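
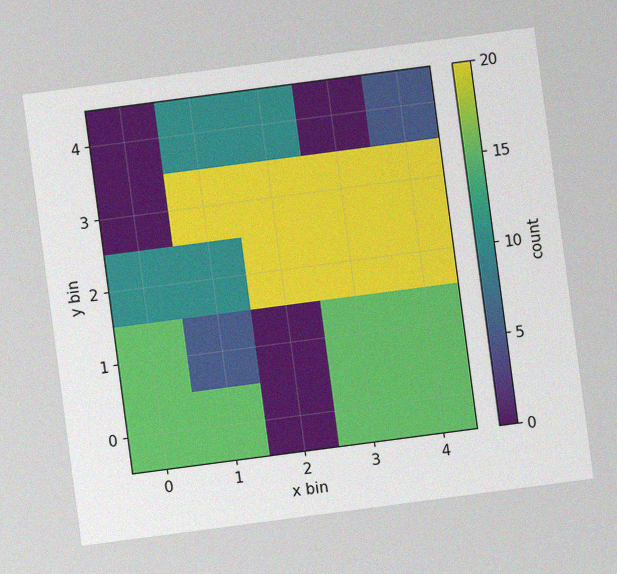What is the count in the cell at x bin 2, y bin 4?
The chart is tilted about 8° counter-clockwise, with some photo noise. Matching the cell (2, 4) against the colorbar gives 10.

10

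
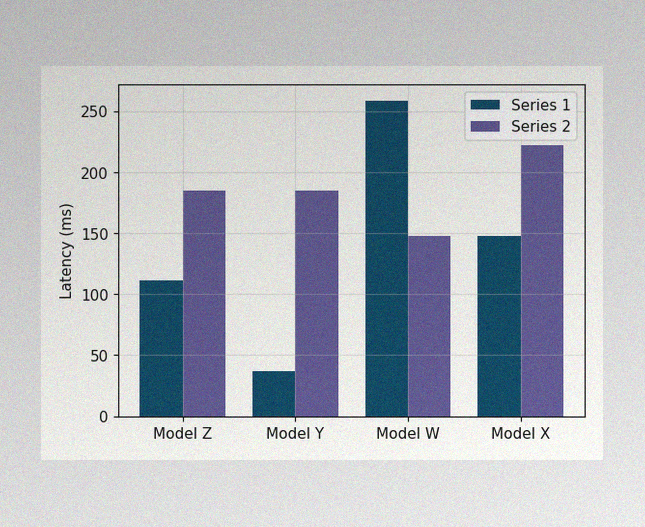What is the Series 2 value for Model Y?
The image has some photo noise and uneven lighting. The Series 2 bar at Model Y reaches 185ms on the y-axis.

185ms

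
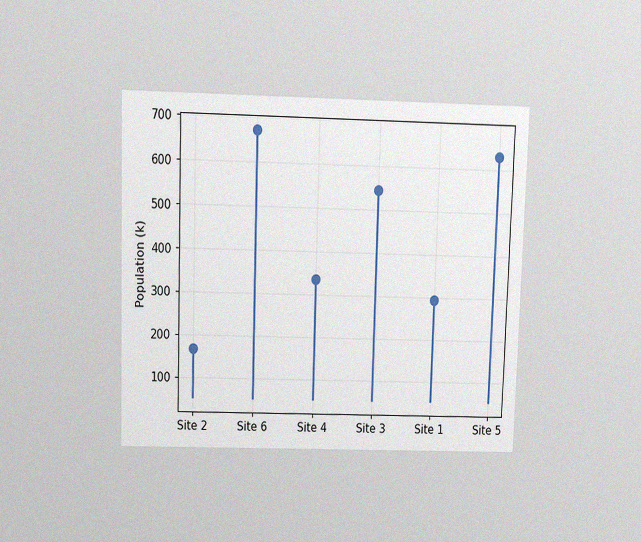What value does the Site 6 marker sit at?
The chart is viewed at a slight angle, with some photo noise. The Site 6 marker sits at 672k.

672k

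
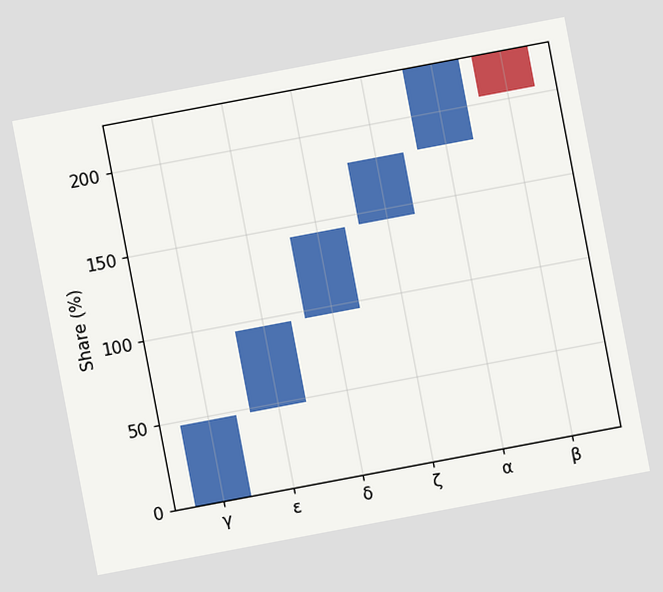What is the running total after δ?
The chart is tilted about 11° counter-clockwise. After δ the running total reaches 144%.

144%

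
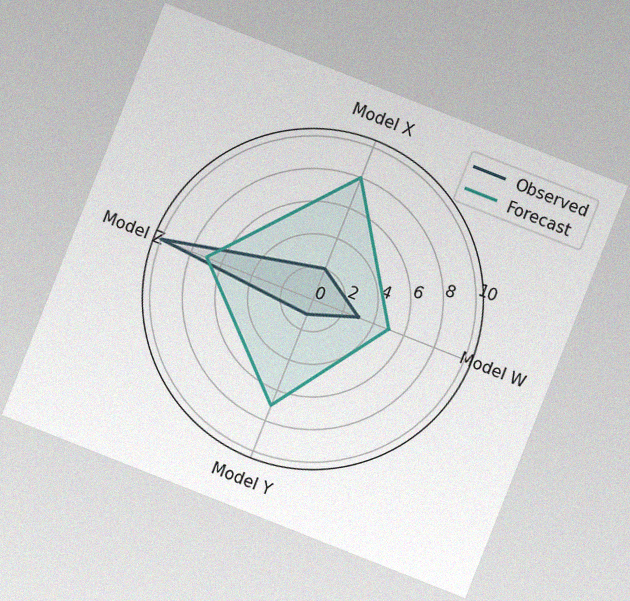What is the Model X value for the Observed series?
The chart is tilted about 22° clockwise, with some photo noise. On the Model X axis, Observed reaches 2.

2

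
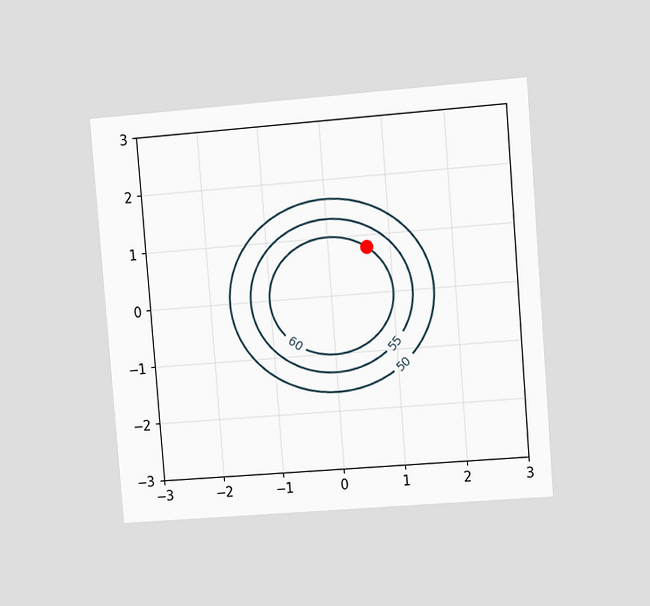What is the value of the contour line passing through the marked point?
60

The chart is tilted about 5° counter-clockwise and viewed at a slight angle. The marked point sits on the contour labelled 60.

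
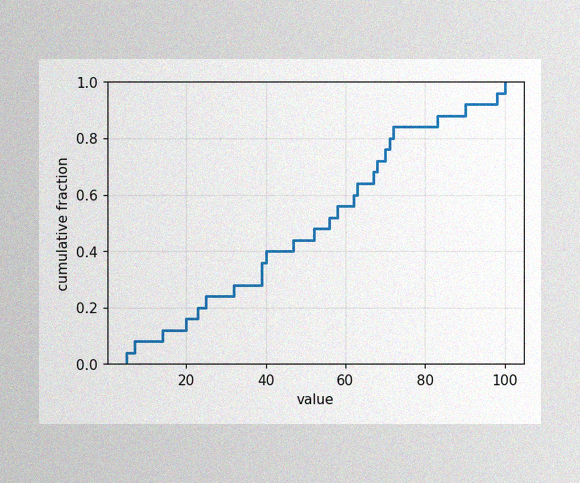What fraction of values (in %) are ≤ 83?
88%

The image has some photo noise and uneven lighting. At x=83 the ECDF step is at 88%.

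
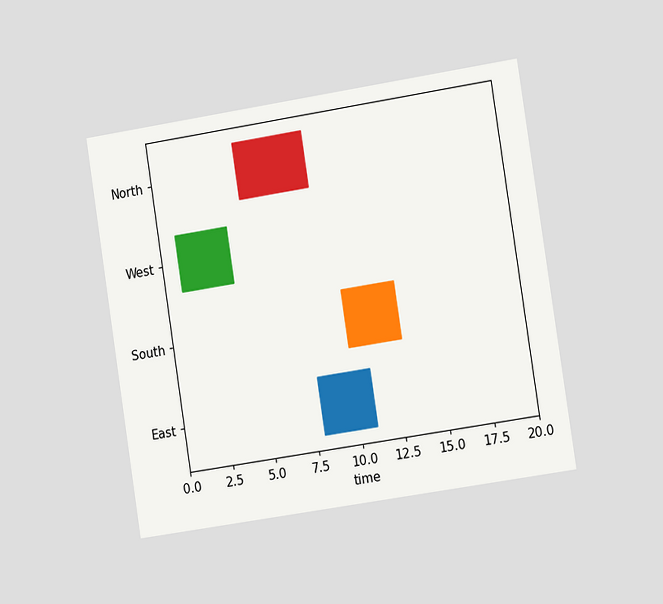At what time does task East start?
8

The chart is tilted about 9° counter-clockwise and viewed slightly from the right. The East bar begins at t=8.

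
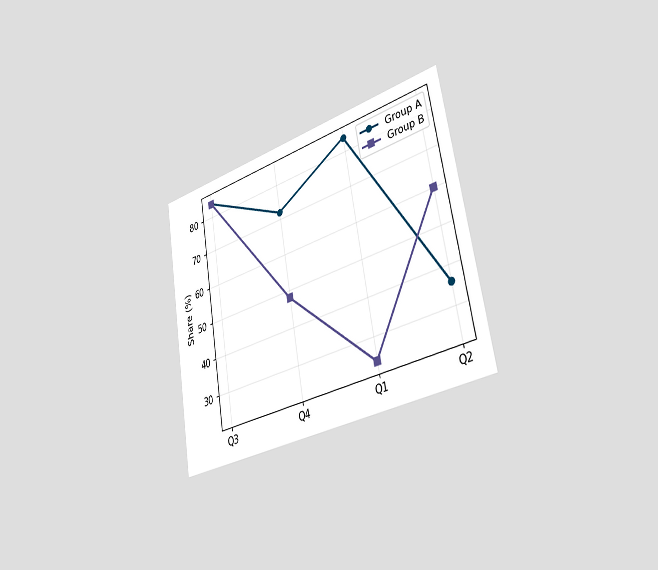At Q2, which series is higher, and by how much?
The chart is tilted about 10° counter-clockwise and viewed slightly from the right. At Q2, Group B sits above the other line by 24%.

Group B, by 24%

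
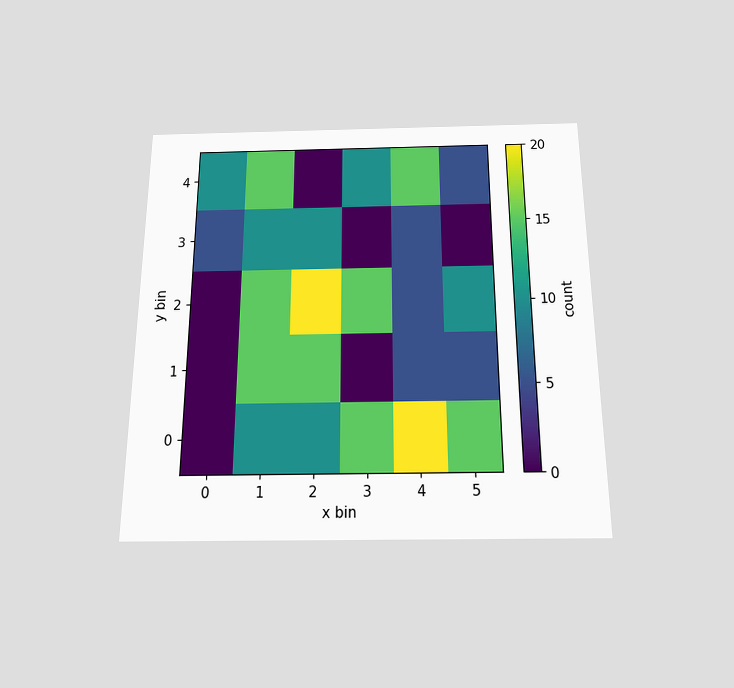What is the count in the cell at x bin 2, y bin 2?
20

The chart is viewed slightly from below. Matching the cell (2, 2) against the colorbar gives 20.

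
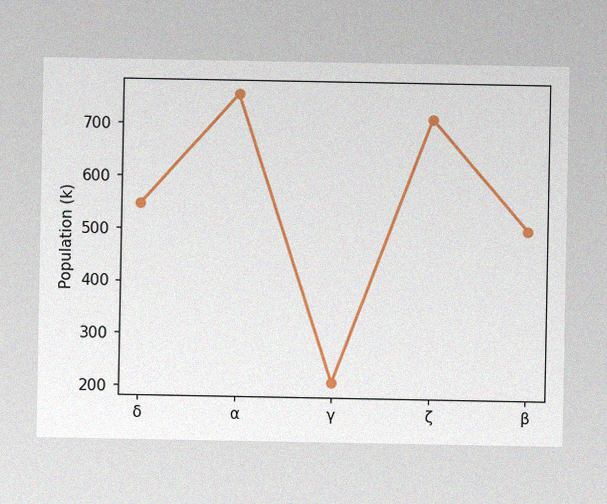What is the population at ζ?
714k

The image has some photo noise and uneven lighting. At ζ, the line is at 714k.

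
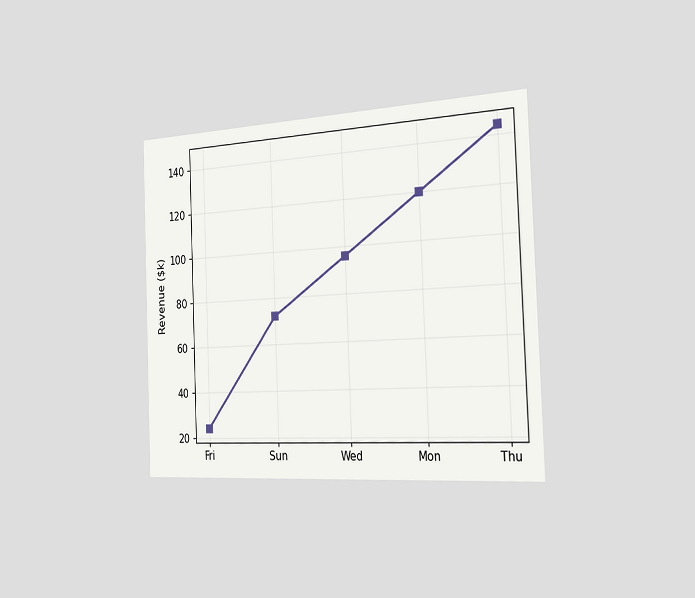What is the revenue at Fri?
$24k

The chart is tilted about 2° counter-clockwise and viewed slightly from the right. At Fri, the line is at $24k.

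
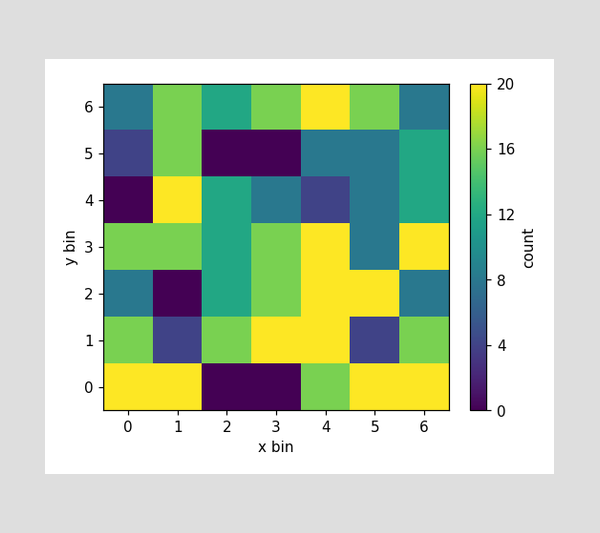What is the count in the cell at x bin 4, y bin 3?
Matching the cell (4, 3) against the colorbar gives 20.

20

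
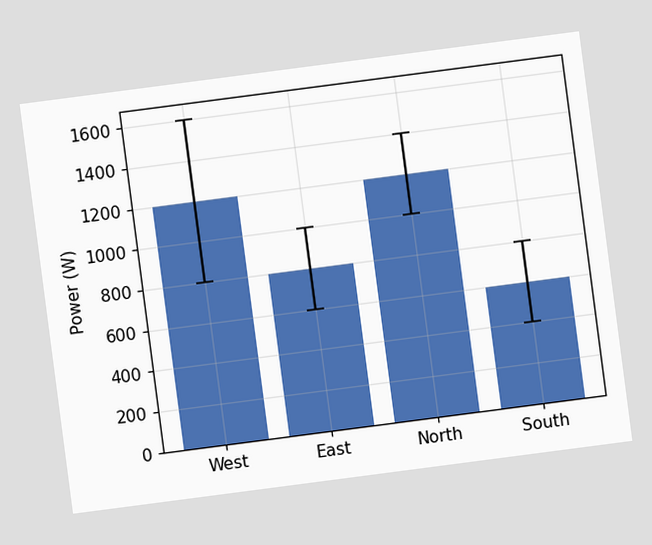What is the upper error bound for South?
The chart is tilted about 7° counter-clockwise. The South bar's upper whisker reaches 800W.

800W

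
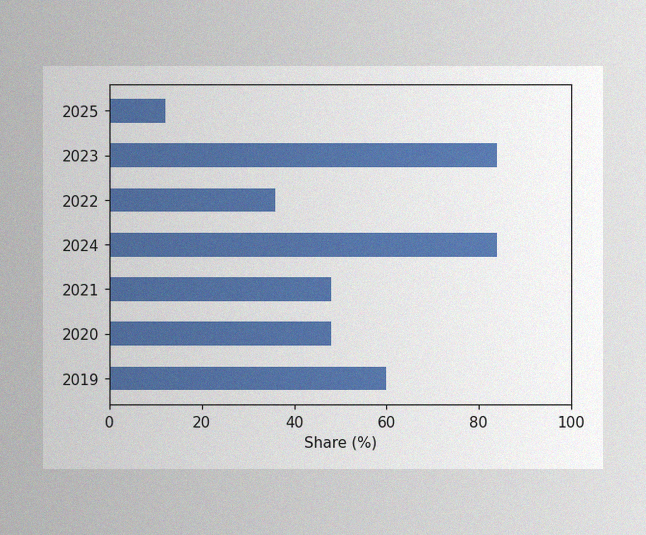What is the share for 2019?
The image has some photo noise and uneven lighting. Reading along the chart's x-axis, the 2019 bar reaches 60%.

60%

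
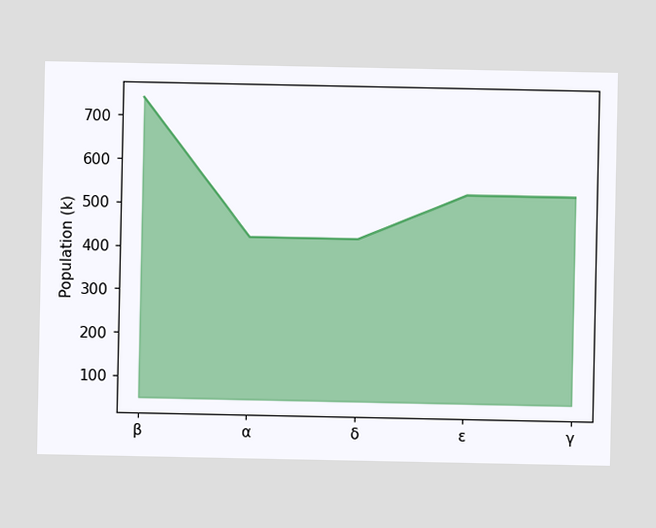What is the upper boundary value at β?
742k

At β the upper boundary is at 742k.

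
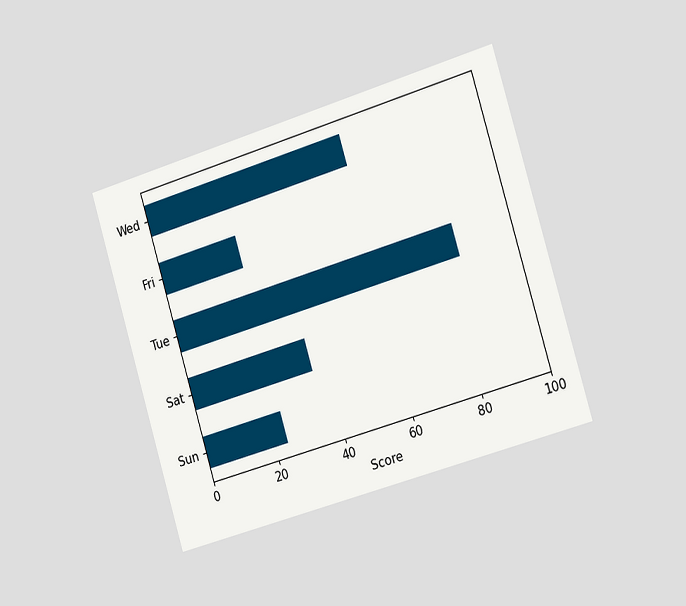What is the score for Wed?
60

The chart is tilted about 17° counter-clockwise and viewed slightly from the right. Reading along the chart's x-axis, the Wed bar reaches 60.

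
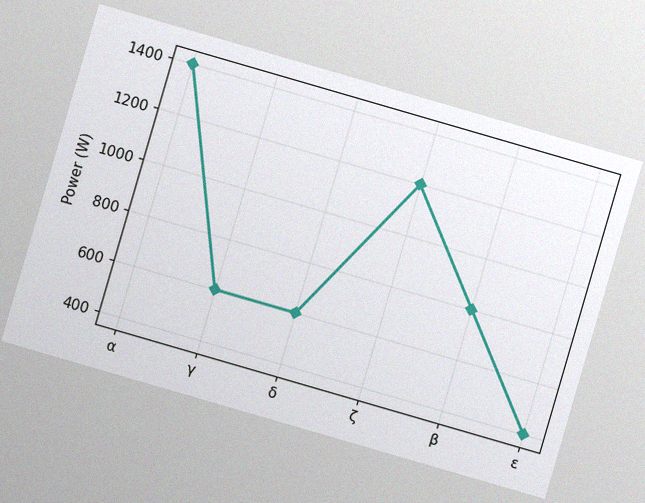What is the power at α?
1400W

The chart is tilted about 16° clockwise, with some photo noise. At α, the line is at 1400W.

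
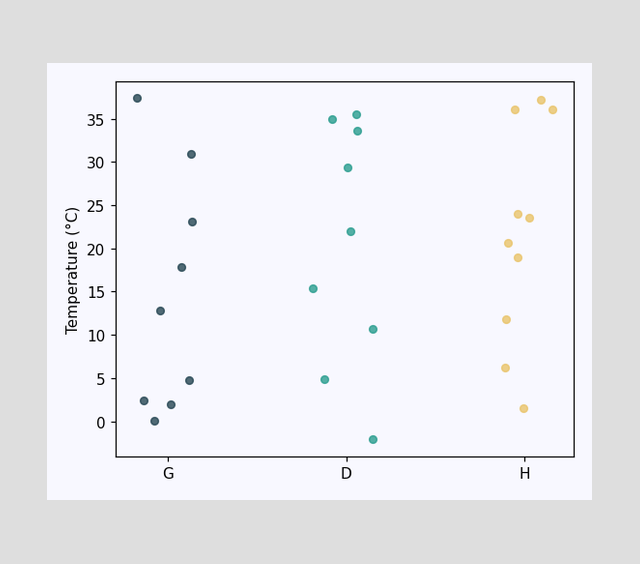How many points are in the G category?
Counting the markers in the G column gives 9.

9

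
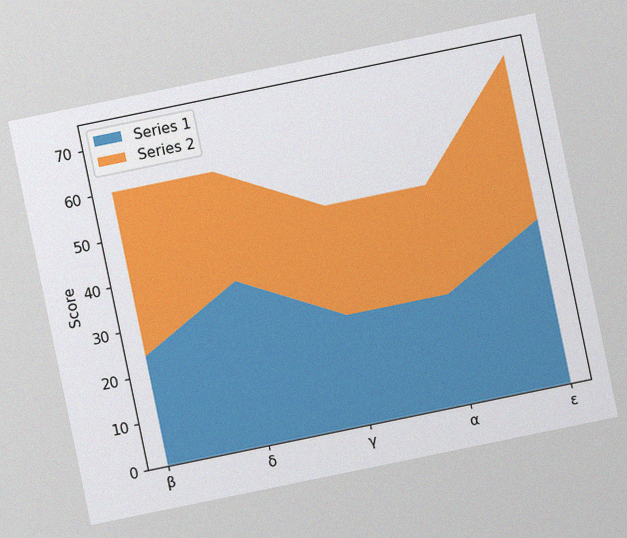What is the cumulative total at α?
48

The chart is tilted about 12° counter-clockwise, with some photo noise. The stacked total at α reaches 48.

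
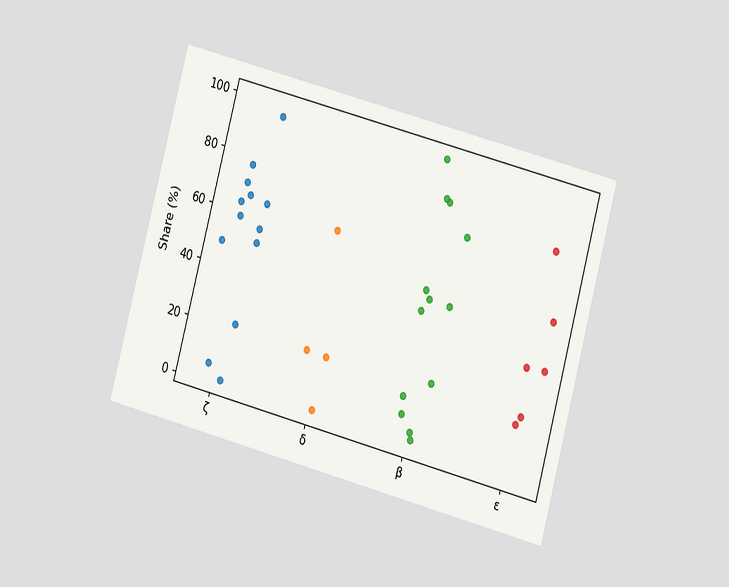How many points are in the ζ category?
13

The chart is tilted about 15° clockwise and viewed at a slight angle. Counting the markers in the ζ column gives 13.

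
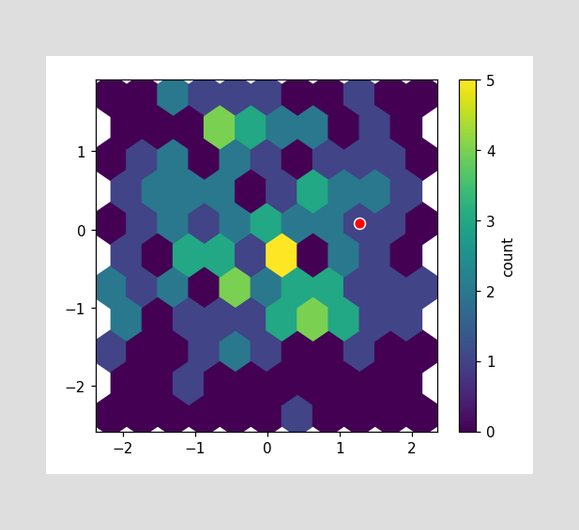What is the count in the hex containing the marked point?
The marked hex reads 1 on the colorbar.

1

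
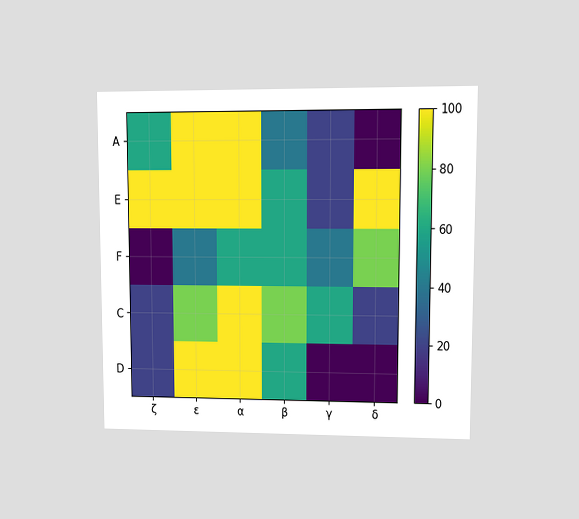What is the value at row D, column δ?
0

The chart is viewed at a slight angle. Matching cell (D, δ) against the colorbar gives 0.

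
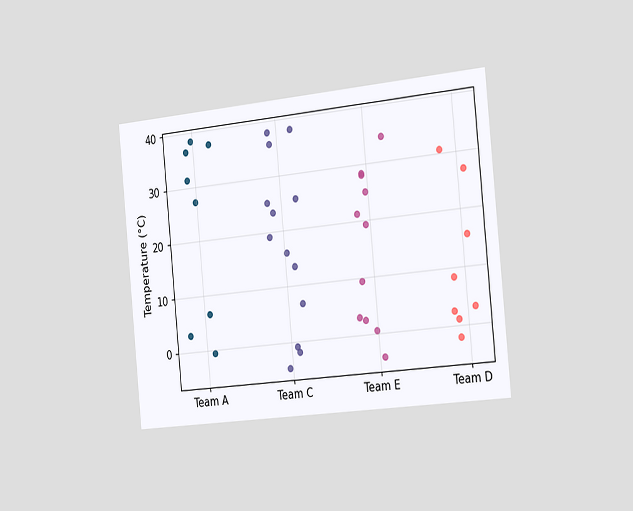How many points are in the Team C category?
The chart is tilted about 6° counter-clockwise and viewed slightly from the right. Counting the markers in the Team C column gives 13.

13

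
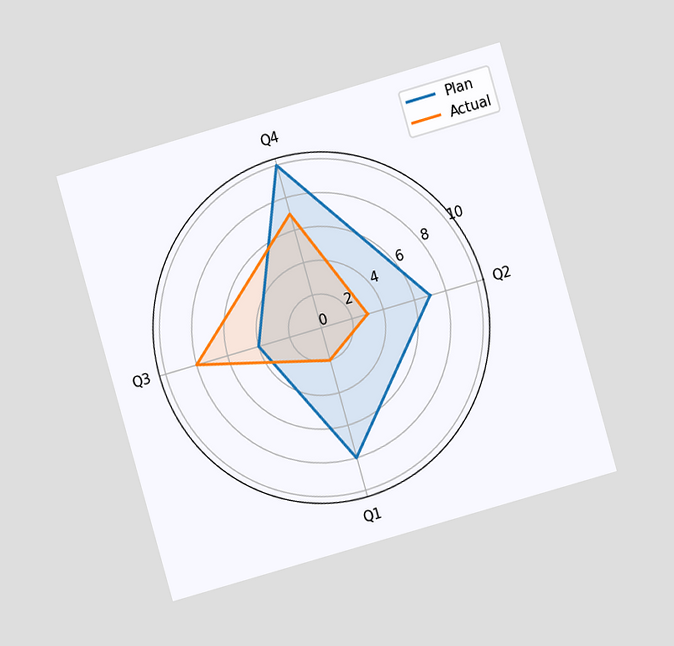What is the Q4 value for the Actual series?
7

The chart is tilted about 16° counter-clockwise and viewed at a slight angle. On the Q4 axis, Actual reaches 7.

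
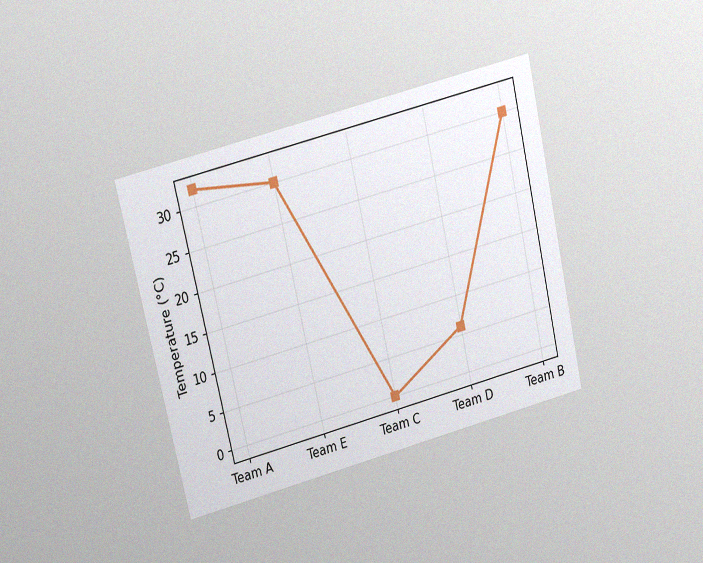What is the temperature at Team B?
30°C

The chart is tilted about 13° counter-clockwise and viewed at a slight angle, with some photo noise. At Team B, the line is at 30°C.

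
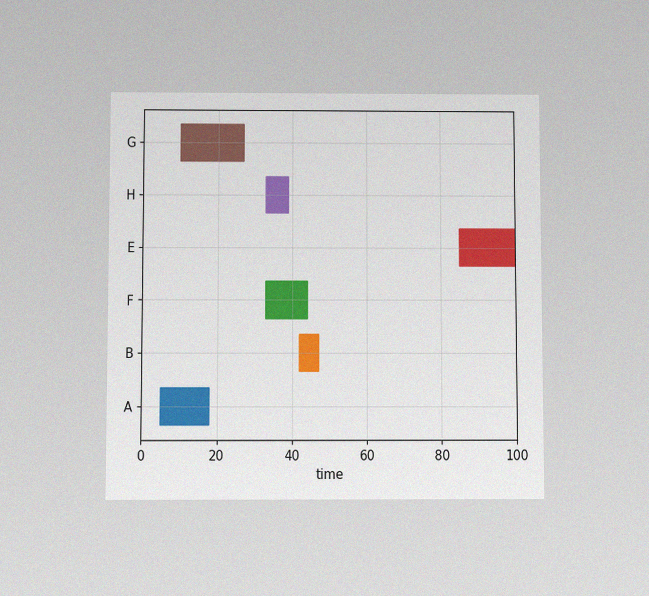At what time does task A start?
5

The chart is viewed slightly from below, with some photo noise. The A bar begins at t=5.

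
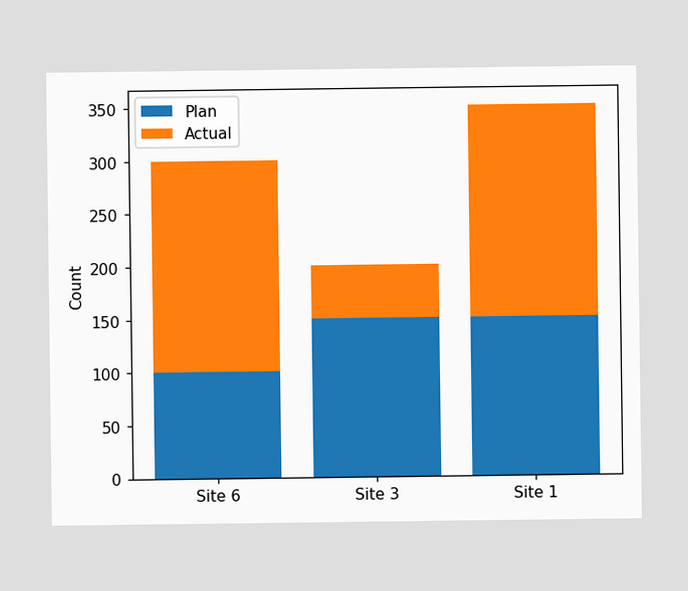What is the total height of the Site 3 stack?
The Site 3 stack's top reaches 200 on the y-axis.

200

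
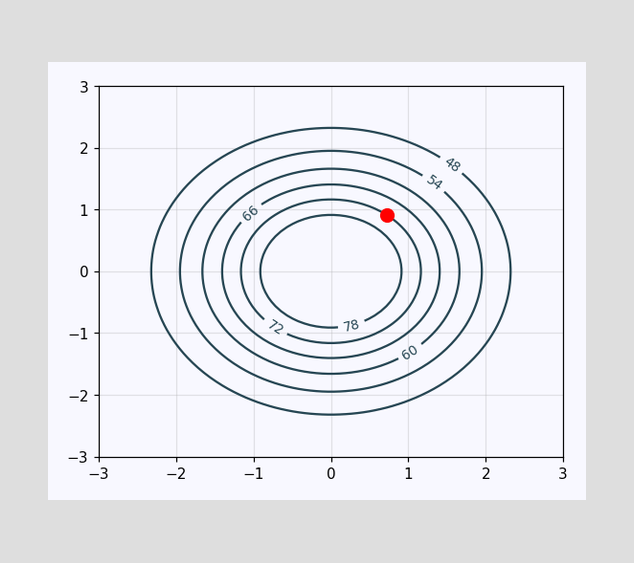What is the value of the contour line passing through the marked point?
The marked point sits on the contour labelled 72.

72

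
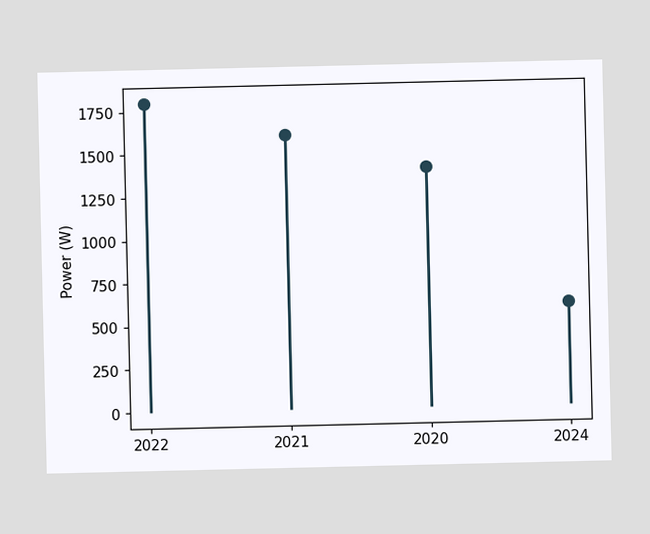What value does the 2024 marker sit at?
The 2024 marker sits at 600W.

600W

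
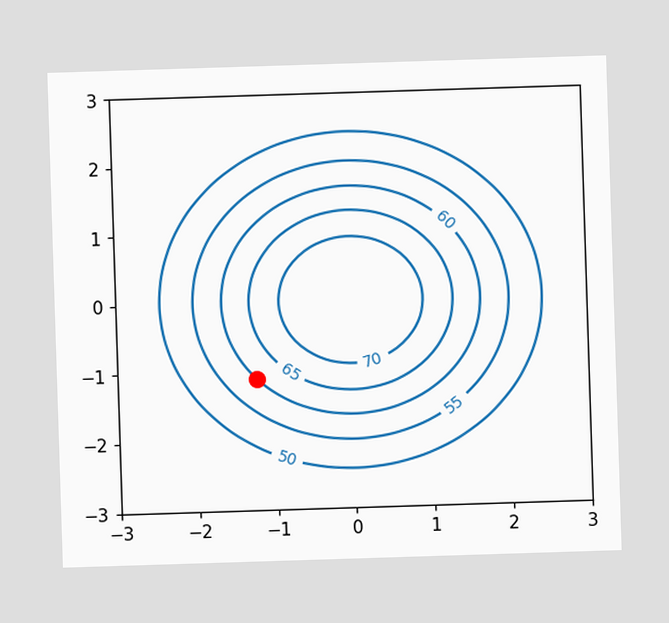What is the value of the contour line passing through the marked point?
The marked point sits on the contour labelled 60.

60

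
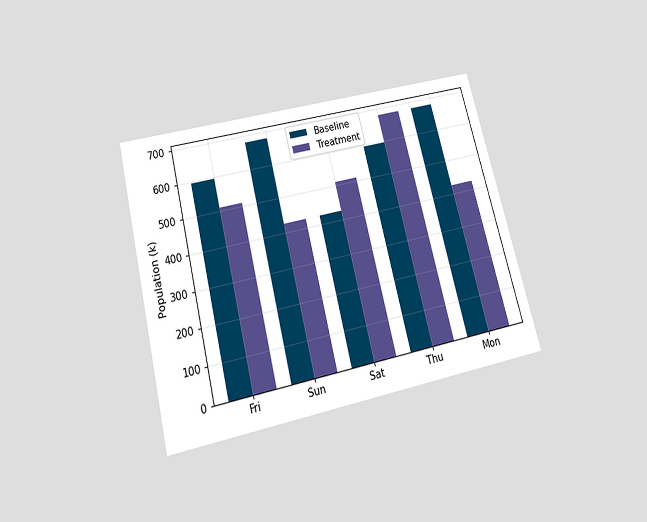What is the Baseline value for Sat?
The chart is tilted about 14° counter-clockwise and viewed slightly from below. The Baseline bar at Sat reaches 425k on the y-axis.

425k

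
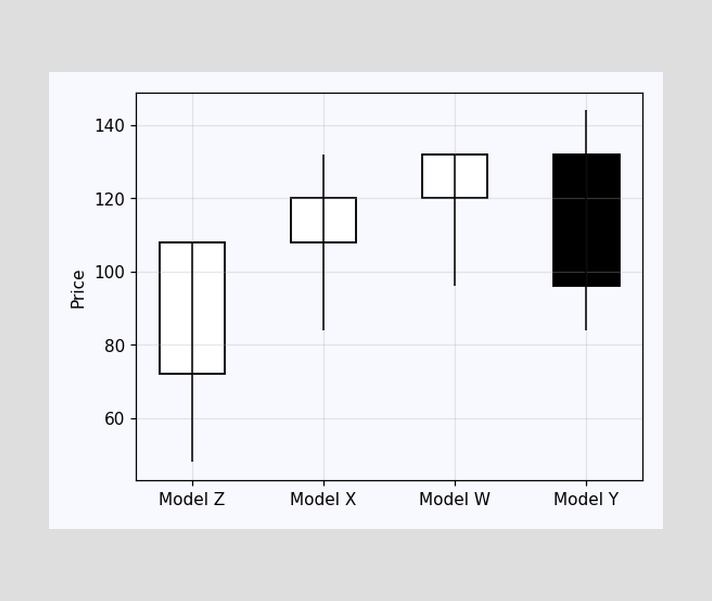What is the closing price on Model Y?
The Model Y candle closes at 96.

96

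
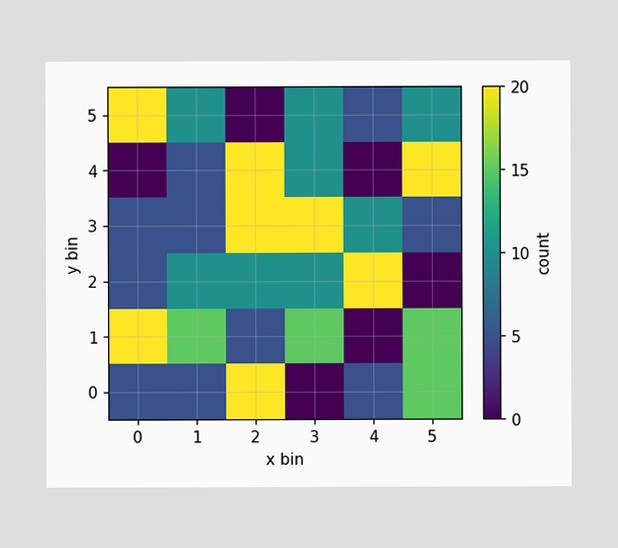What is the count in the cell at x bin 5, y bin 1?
Matching the cell (5, 1) against the colorbar gives 15.

15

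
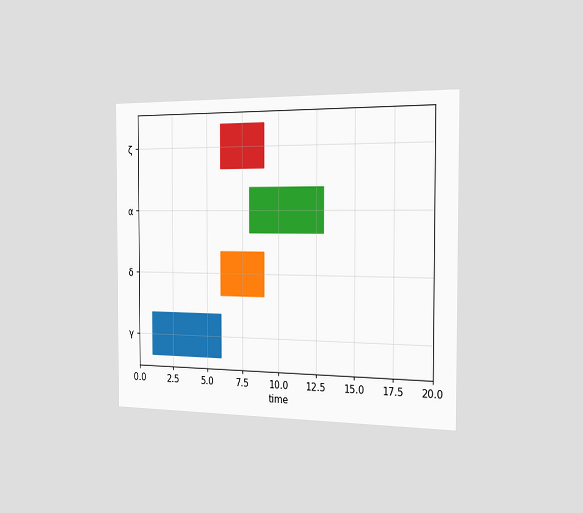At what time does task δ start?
The chart is viewed slightly from the right. The δ bar begins at t=6.

6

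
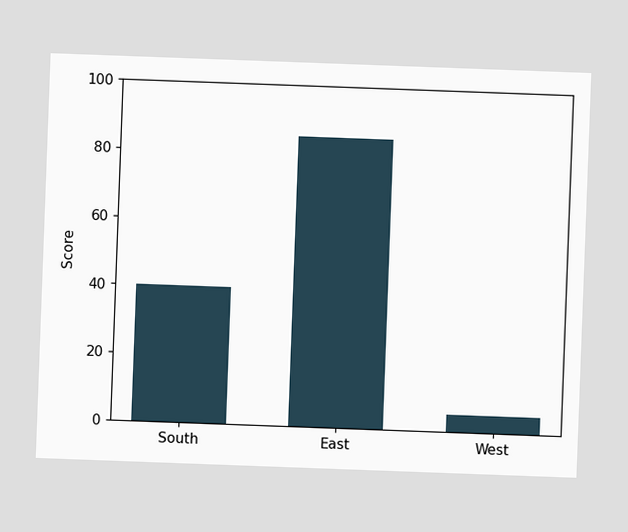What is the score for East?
The chart is tilted about 2° clockwise. Reading along the chart's y-axis, the East bar reaches 85.

85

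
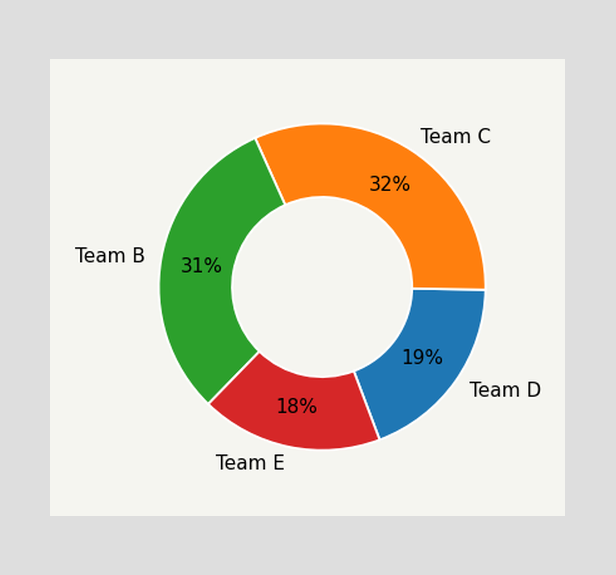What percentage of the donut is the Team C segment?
32%

The Team C segment takes up 32% of the ring.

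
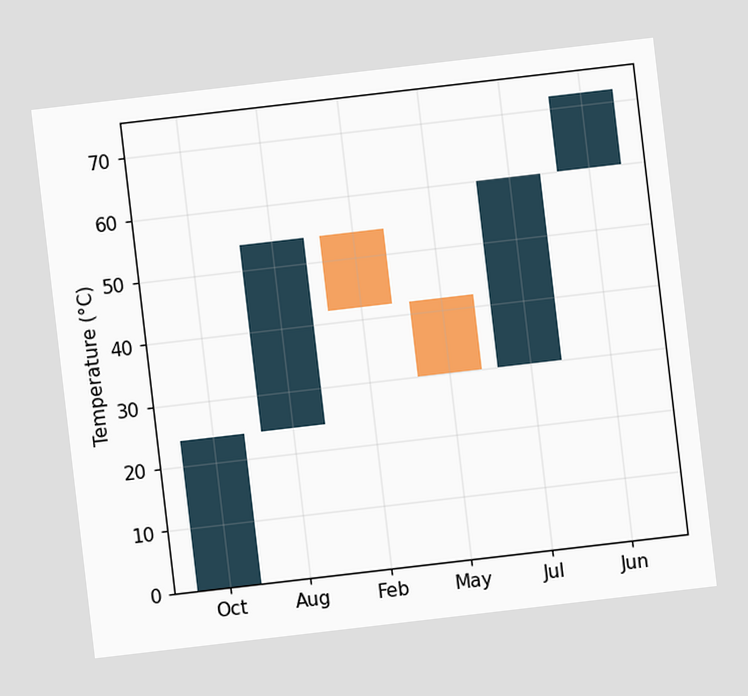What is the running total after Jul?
The chart is tilted about 7° counter-clockwise. After Jul the running total reaches 60°C.

60°C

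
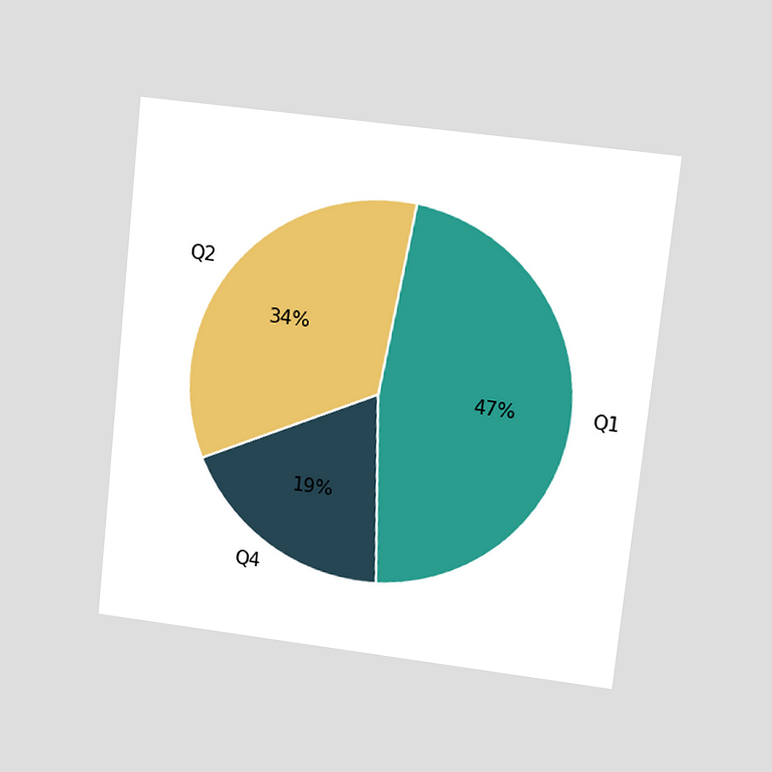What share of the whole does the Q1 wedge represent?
47%

The chart is tilted about 6° clockwise and viewed at a slight angle. The Q1 slice takes up 47% of the pie.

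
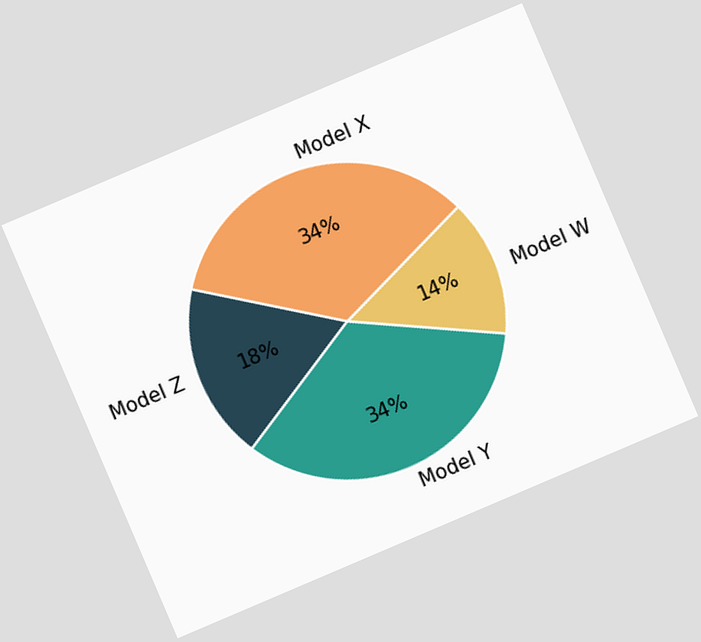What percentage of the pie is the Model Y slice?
34%

The chart is tilted about 23° counter-clockwise. The Model Y slice takes up 34% of the pie.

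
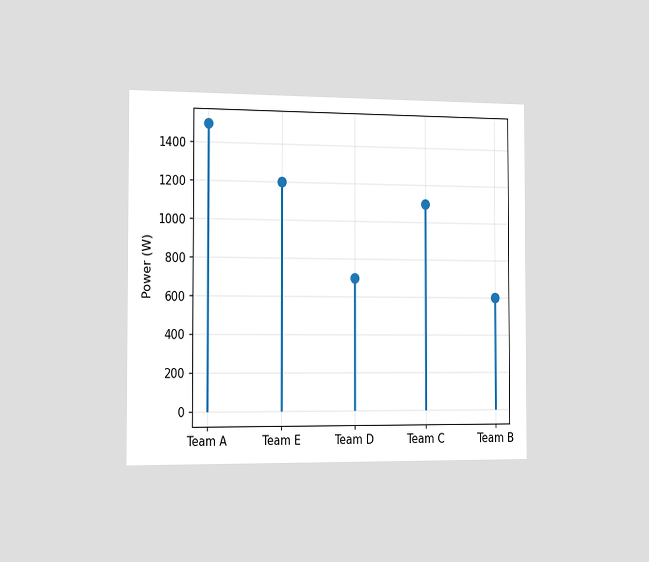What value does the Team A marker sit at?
The chart is viewed slightly from the left. The Team A marker sits at 1500W.

1500W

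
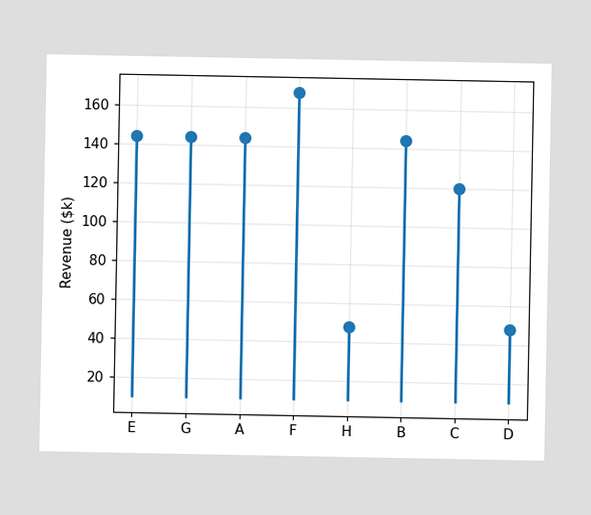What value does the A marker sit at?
$144k

The A marker sits at $144k.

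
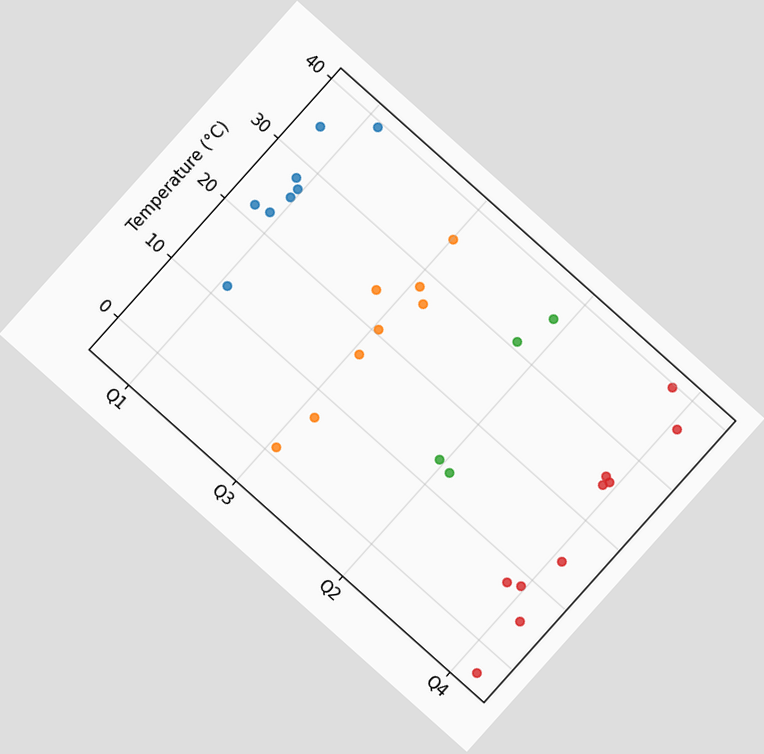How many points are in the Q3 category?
The chart is tilted about 42° clockwise. Counting the markers in the Q3 column gives 8.

8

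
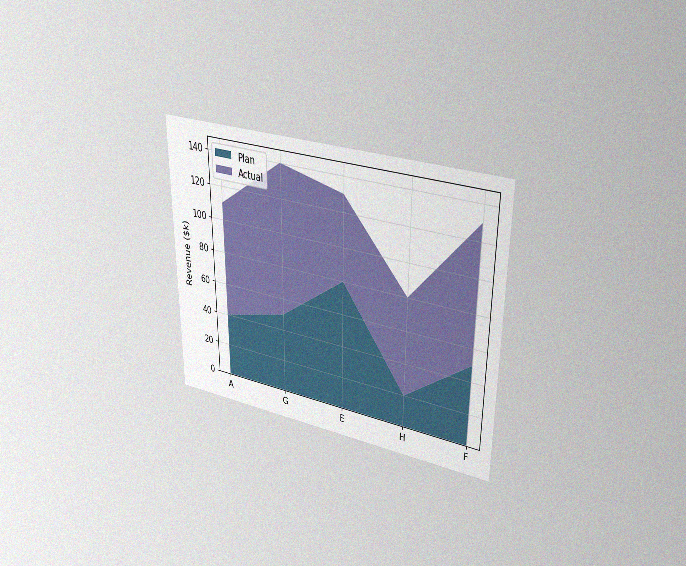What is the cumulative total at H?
$80k

The chart is viewed at a slight angle, with some photo noise. The stacked total at H reaches $80k.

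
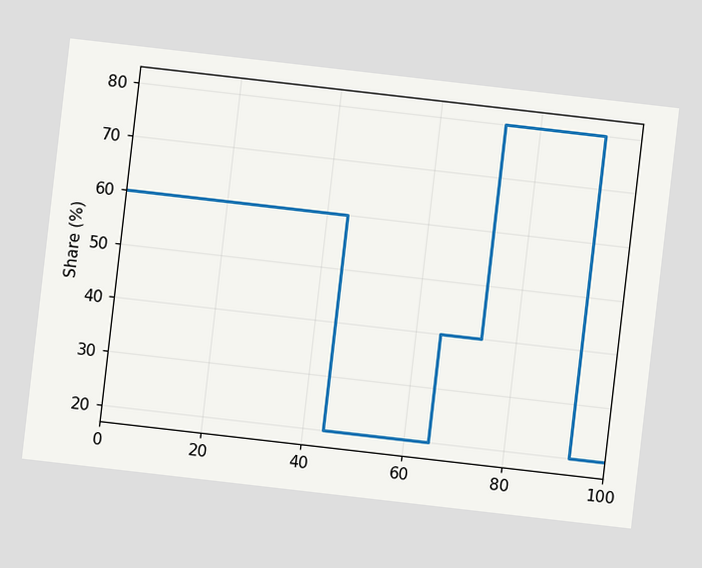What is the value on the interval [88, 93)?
The chart is tilted about 7° clockwise. On [88, 93) the step sits at 80%.

80%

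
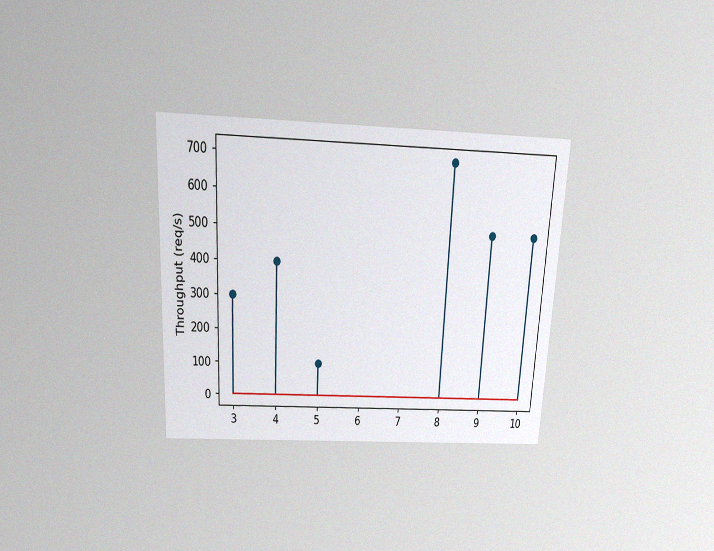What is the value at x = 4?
The chart is tilted about 3° clockwise and viewed slightly from above, with some photo noise. The stem at x=4 reaches 400req/s.

400req/s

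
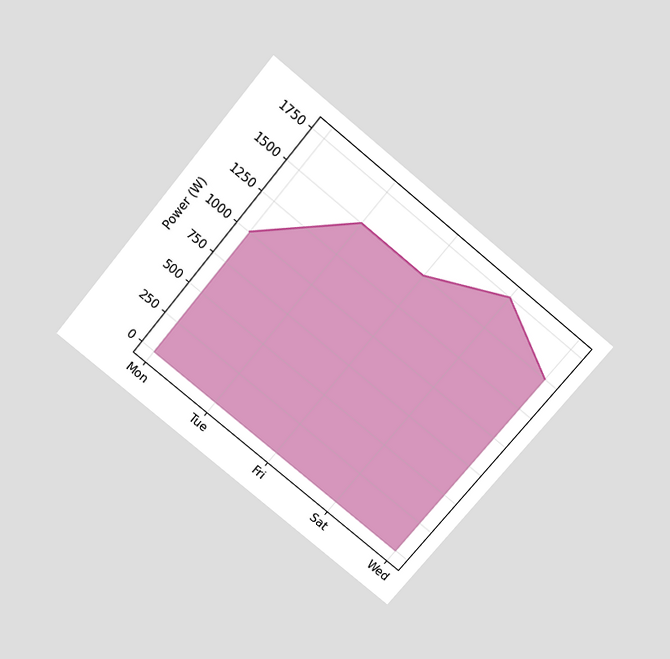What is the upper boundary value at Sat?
1750W

The chart is tilted about 40° clockwise and viewed slightly from above. At Sat the upper boundary is at 1750W.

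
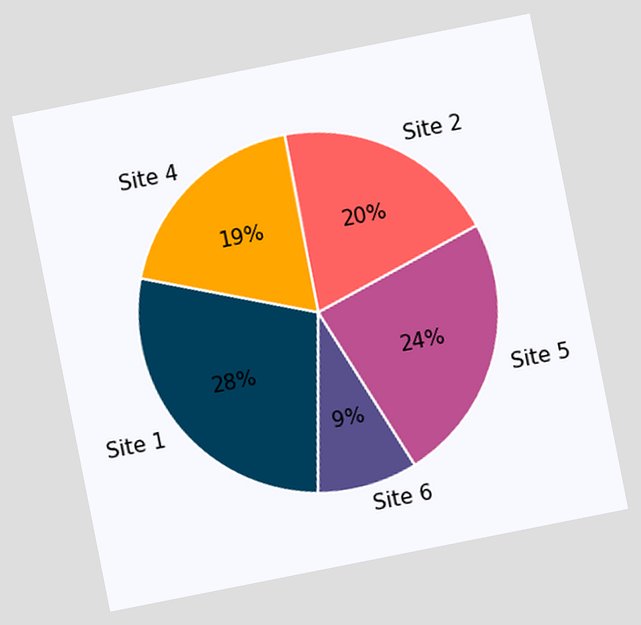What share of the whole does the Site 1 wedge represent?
28%

The chart is tilted about 11° counter-clockwise. The Site 1 slice takes up 28% of the pie.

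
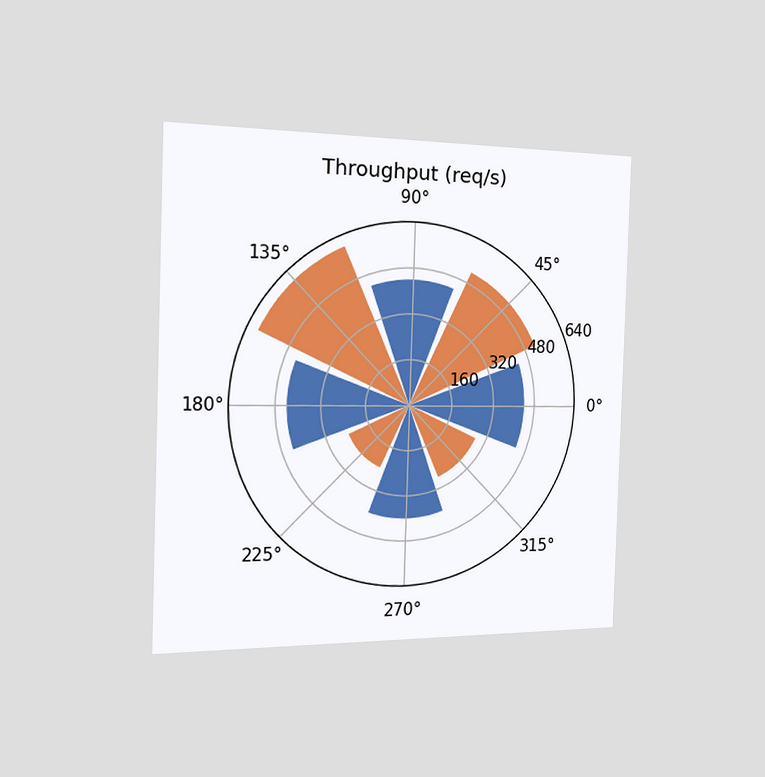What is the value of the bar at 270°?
The chart is viewed slightly from the left. The bar at 270° reaches 400req/s on the radial axis.

400req/s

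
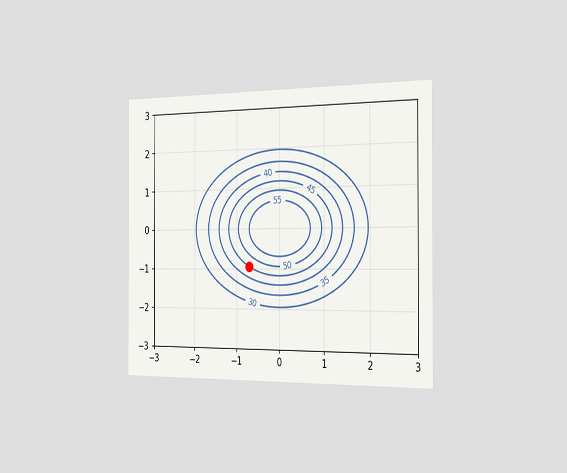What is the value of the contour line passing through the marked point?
45

The chart is viewed slightly from the right. The marked point sits on the contour labelled 45.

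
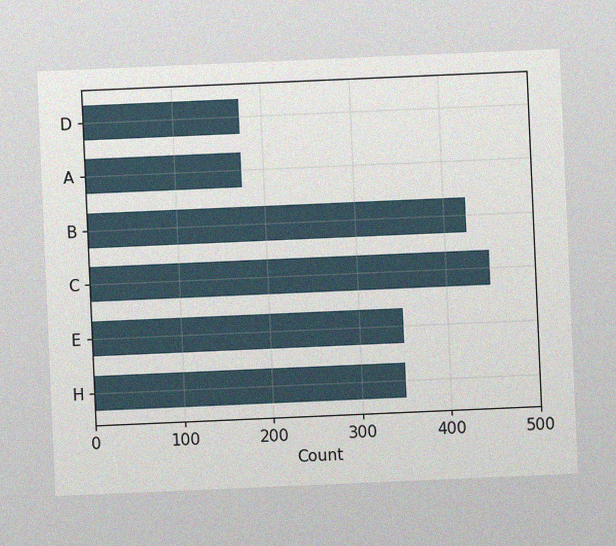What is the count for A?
175

The chart is tilted about 2° counter-clockwise, with some photo noise. Reading along the chart's x-axis, the A bar reaches 175.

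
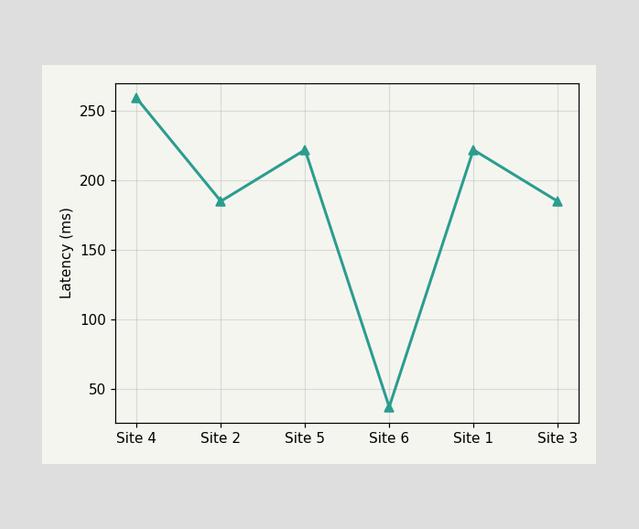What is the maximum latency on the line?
The highest point is at Site 4, and reading across to the y-axis gives 259ms.

259ms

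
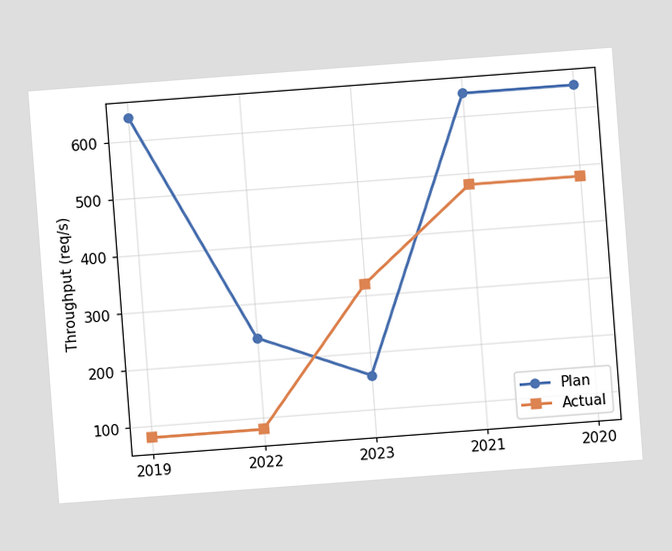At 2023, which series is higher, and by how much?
The chart is tilted about 4° counter-clockwise. At 2023, Actual sits above the other line by 160req/s.

Actual, by 160req/s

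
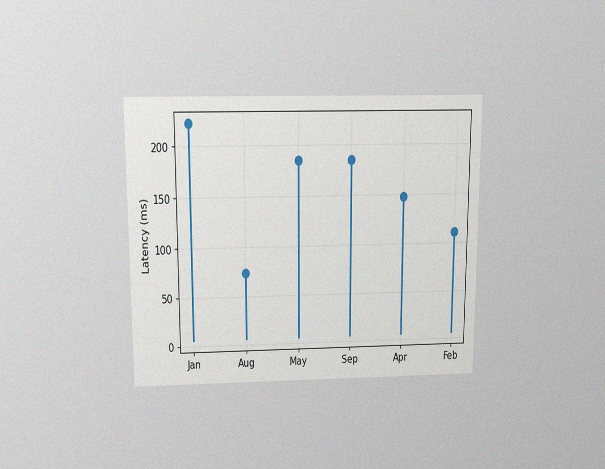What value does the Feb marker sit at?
111ms

The chart is viewed slightly from above, with some photo noise. The Feb marker sits at 111ms.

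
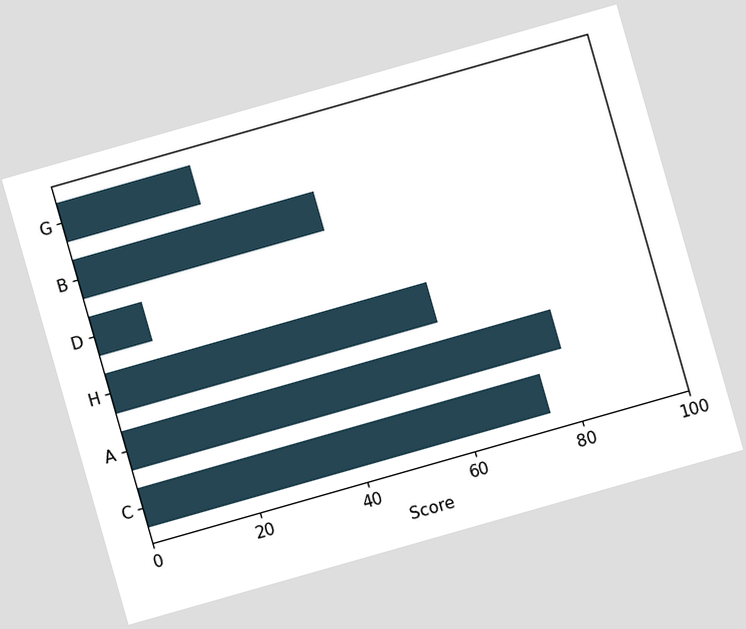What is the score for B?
The chart is tilted about 16° counter-clockwise. Reading along the chart's x-axis, the B bar reaches 45.

45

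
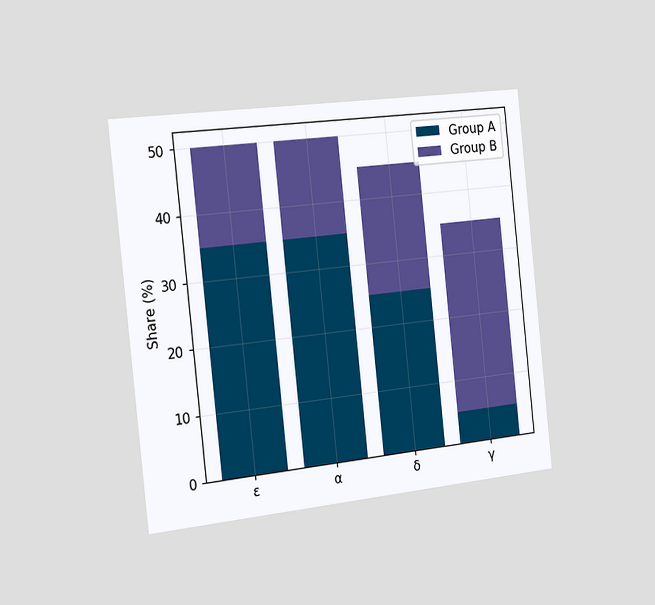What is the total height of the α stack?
50%

The chart is tilted about 6° counter-clockwise and viewed slightly from the left. The α stack's top reaches 50% on the y-axis.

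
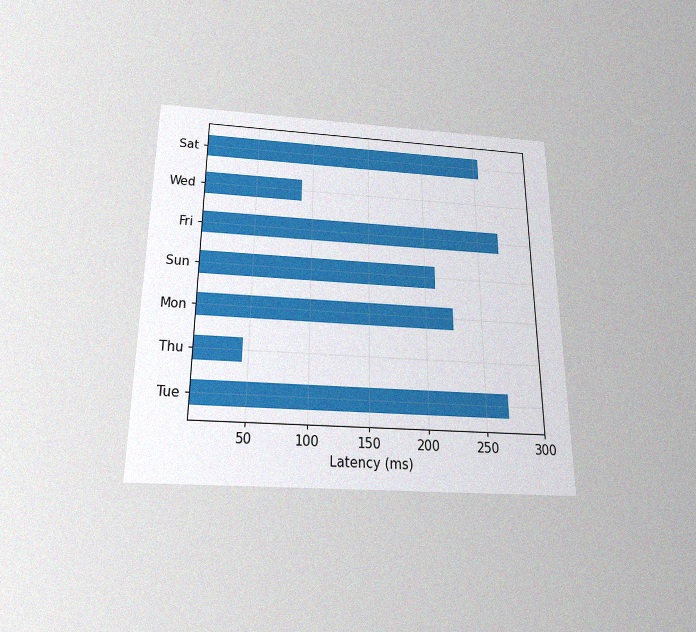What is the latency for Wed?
90ms

The chart is viewed slightly from below, with some photo noise. Reading along the chart's x-axis, the Wed bar reaches 90ms.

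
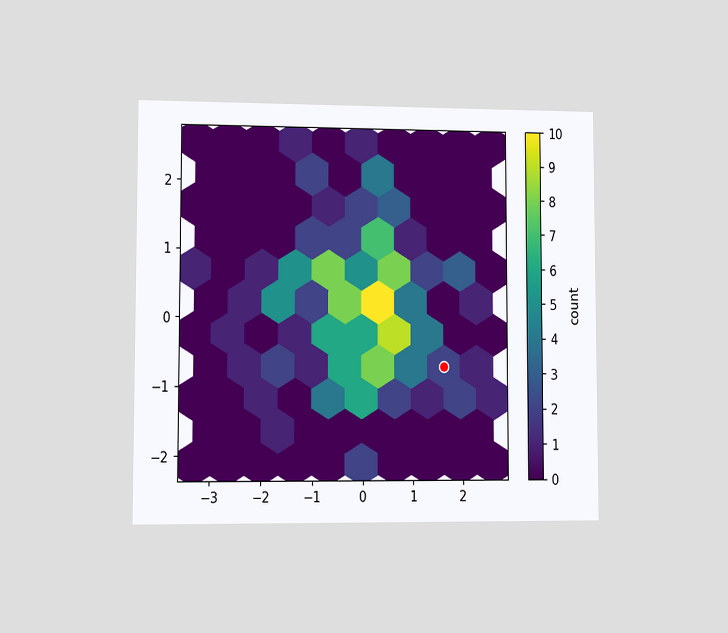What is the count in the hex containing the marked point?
The chart is viewed at a slight angle. The marked hex reads 2 on the colorbar.

2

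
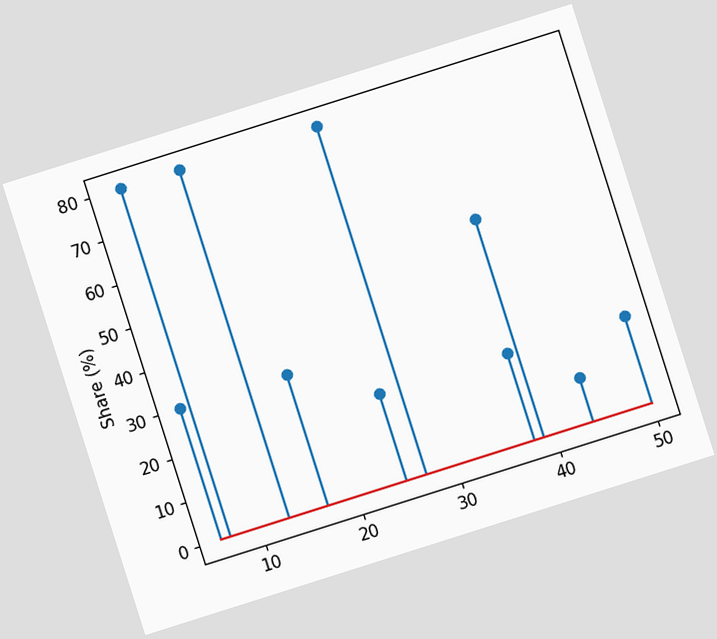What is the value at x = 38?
The chart is tilted about 18° counter-clockwise. The stem at x=38 reaches 20%.

20%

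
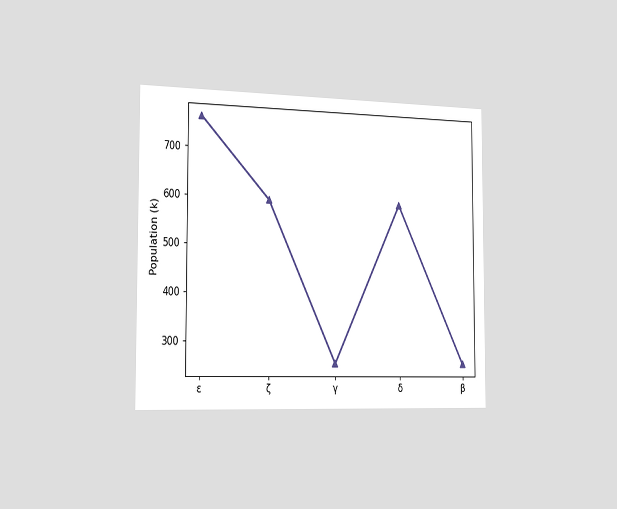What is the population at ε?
765k

The chart is viewed slightly from the left. At ε, the line is at 765k.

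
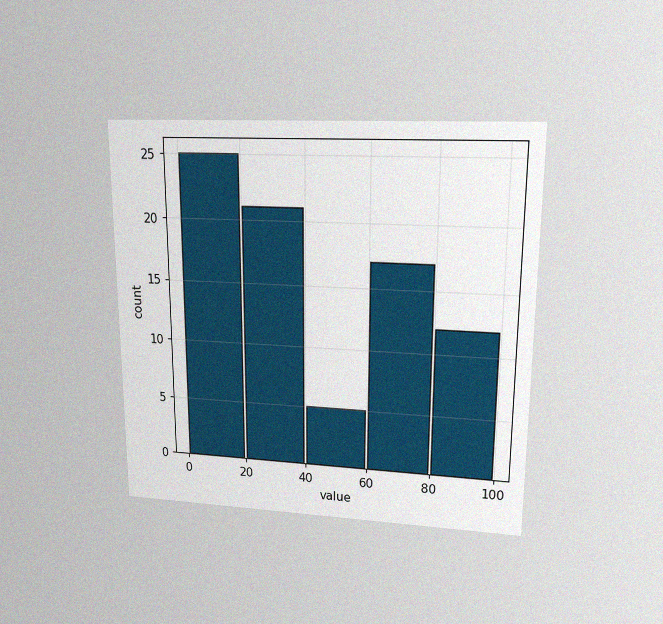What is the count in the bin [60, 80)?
17

The chart is viewed at a slight angle, with some photo noise. The [60, 80) bin has height 17.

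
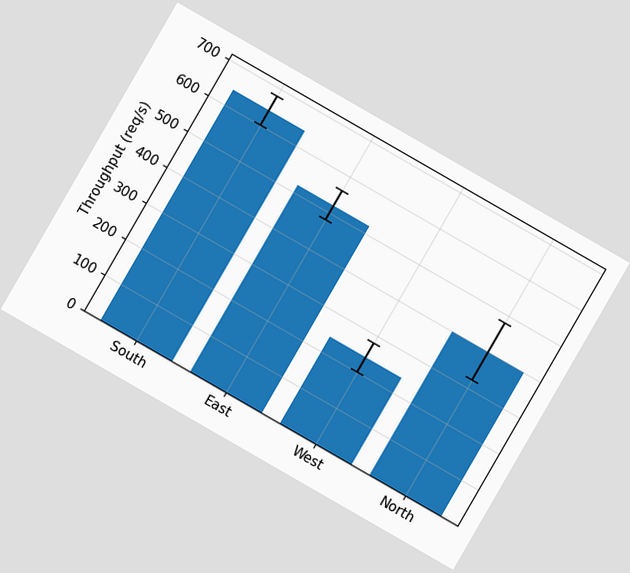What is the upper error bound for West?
280req/s

The chart is tilted about 30° clockwise. The West bar's upper whisker reaches 280req/s.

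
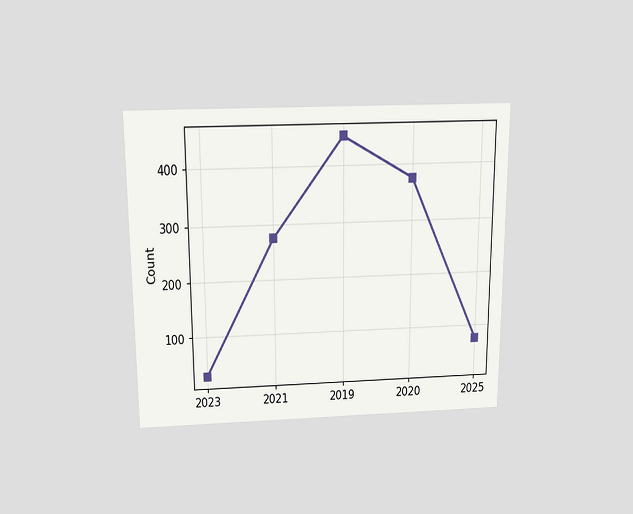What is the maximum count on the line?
450

The chart is viewed slightly from above. The highest point is at 2019, and reading across to the y-axis gives 450.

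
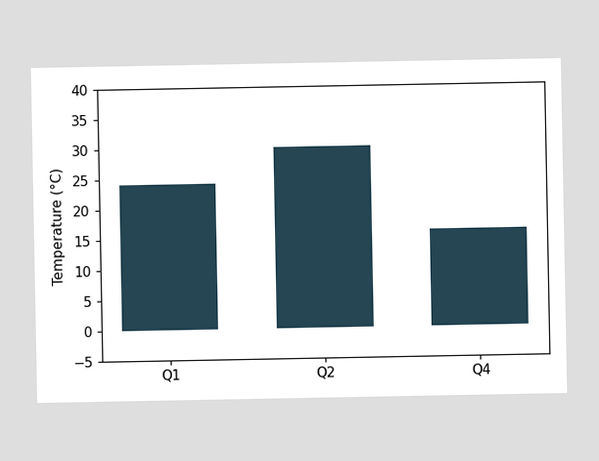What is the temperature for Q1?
24°C

Reading along the chart's y-axis, the Q1 bar reaches 24°C.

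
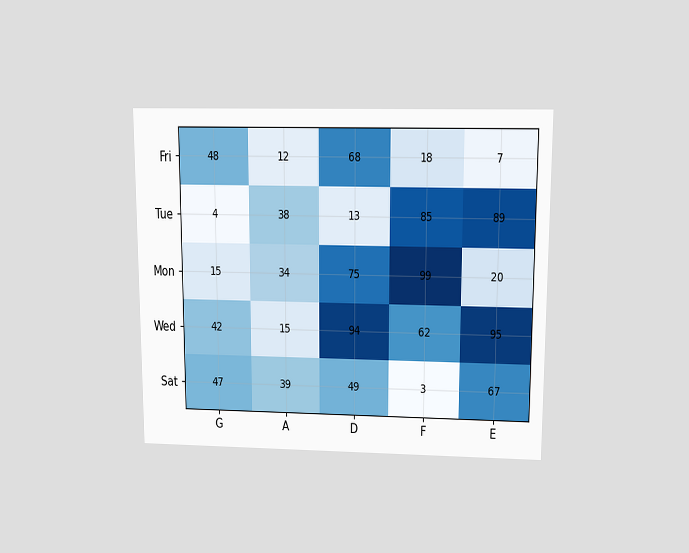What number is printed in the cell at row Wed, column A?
The chart is viewed slightly from above. The (Wed, A) cell reads 15.

15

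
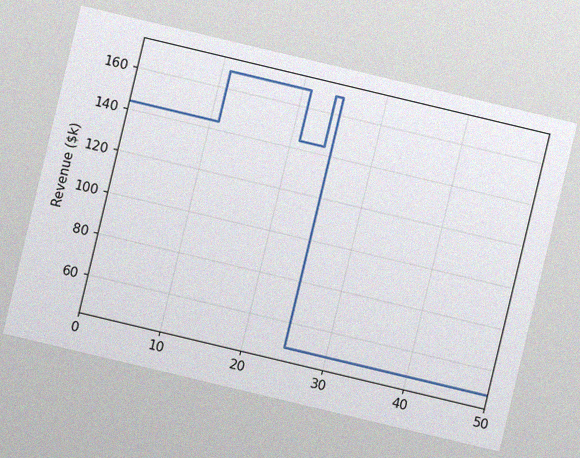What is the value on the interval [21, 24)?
$144k

The chart is tilted about 13° clockwise, with some photo noise. On [21, 24) the step sits at $144k.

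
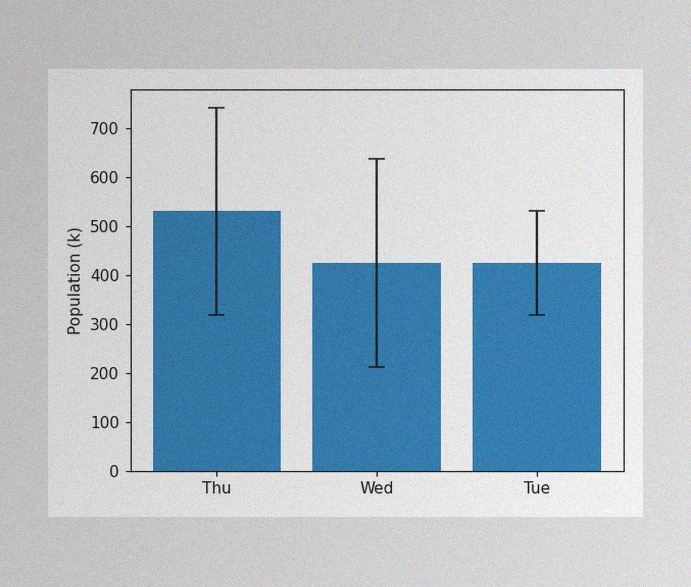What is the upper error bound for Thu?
The image has some photo noise and uneven lighting. The Thu bar's upper whisker reaches 742k.

742k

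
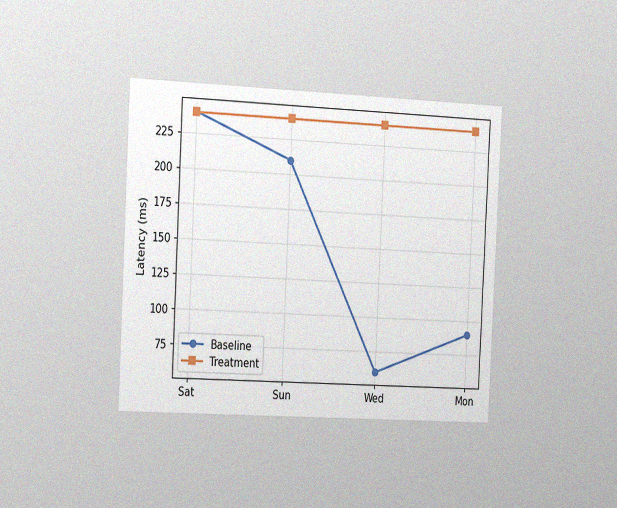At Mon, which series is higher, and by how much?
The chart is tilted about 3° clockwise and viewed slightly from the left, with some photo noise. At Mon, Treatment sits above the other line by 150ms.

Treatment, by 150ms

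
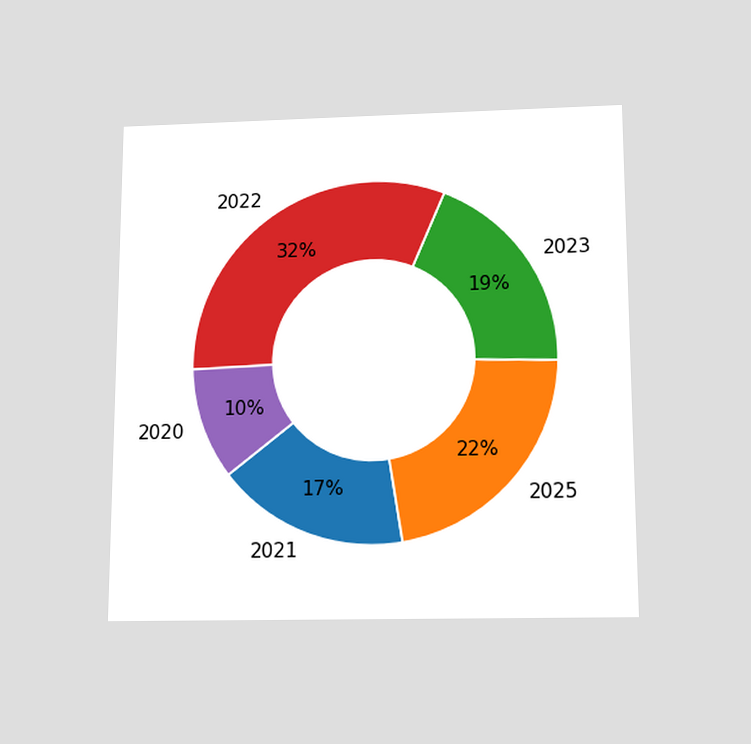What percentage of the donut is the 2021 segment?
The chart is viewed slightly from below. The 2021 segment takes up 17% of the ring.

17%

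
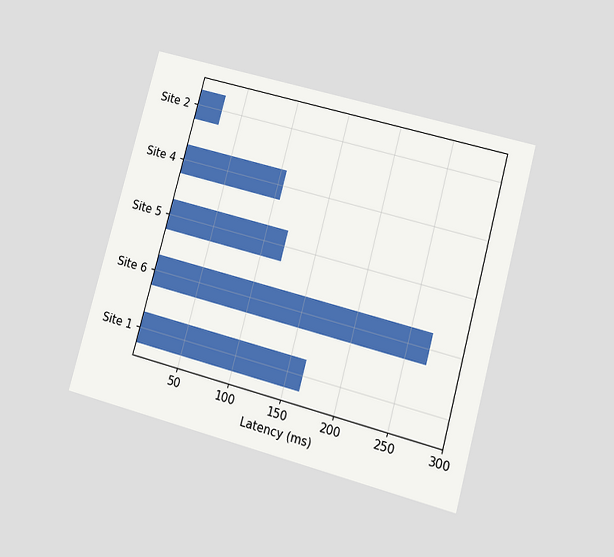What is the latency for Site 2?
30ms

The chart is tilted about 15° clockwise and viewed at a slight angle. Reading along the chart's x-axis, the Site 2 bar reaches 30ms.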